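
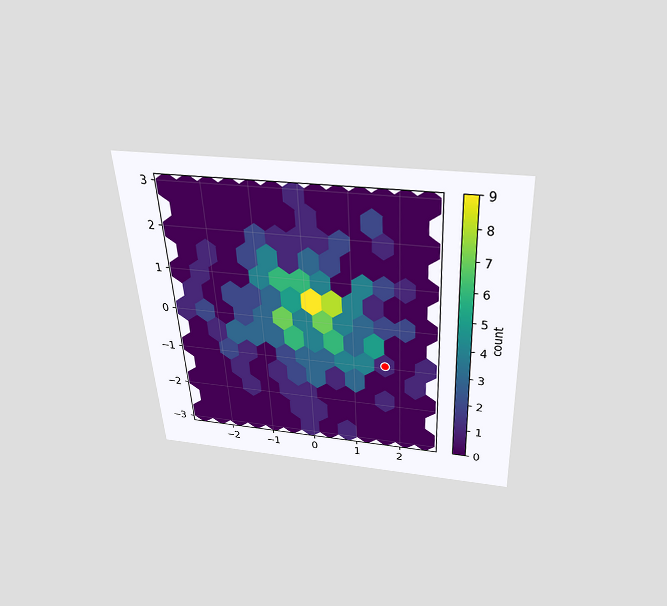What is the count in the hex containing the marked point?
The chart is tilted about 3° counter-clockwise and viewed slightly from above. The marked hex reads 1 on the colorbar.

1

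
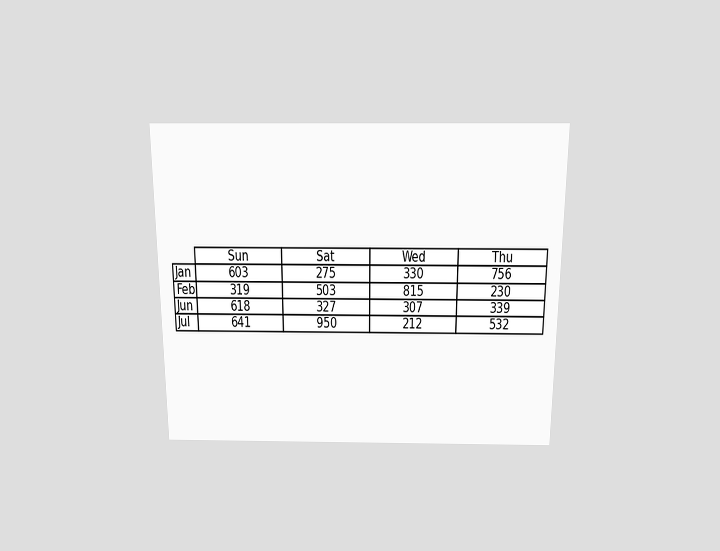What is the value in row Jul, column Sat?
The chart is viewed slightly from above. The (Jul, Sat) cell reads 950.

950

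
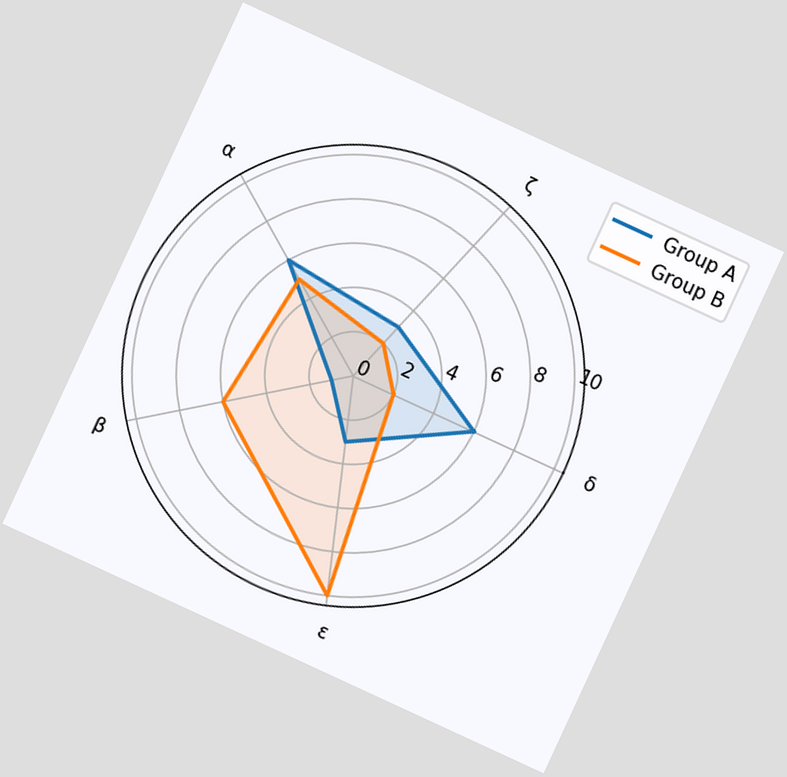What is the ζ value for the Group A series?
3

The chart is tilted about 25° clockwise. On the ζ axis, Group A reaches 3.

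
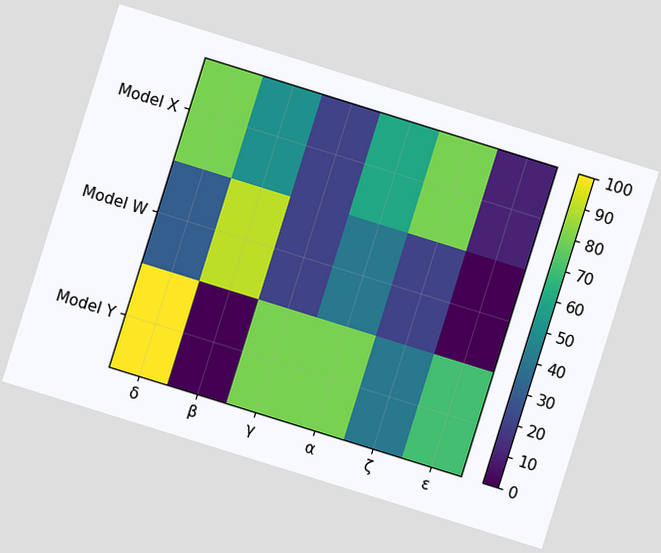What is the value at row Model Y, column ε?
The chart is tilted about 17° clockwise. Matching cell (Model Y, ε) against the colorbar gives 70.

70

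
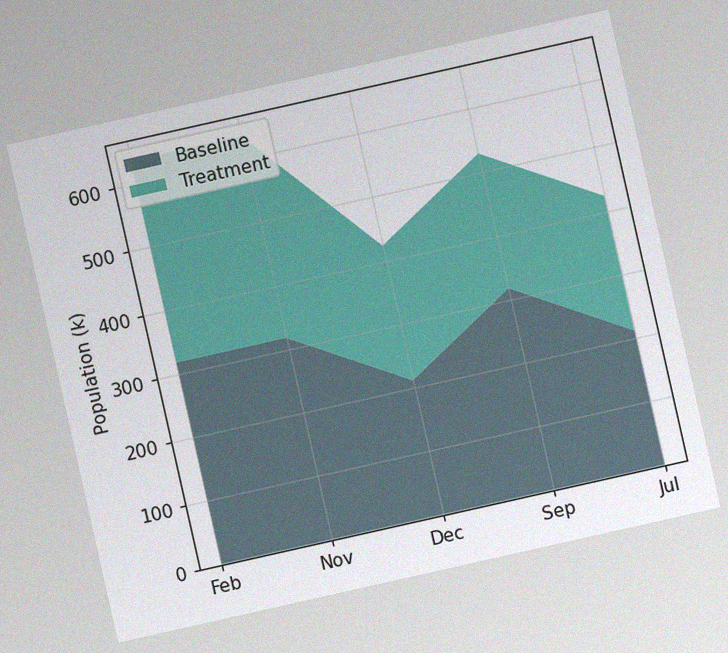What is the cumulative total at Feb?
636k

The chart is tilted about 13° counter-clockwise, with some photo noise. The stacked total at Feb reaches 636k.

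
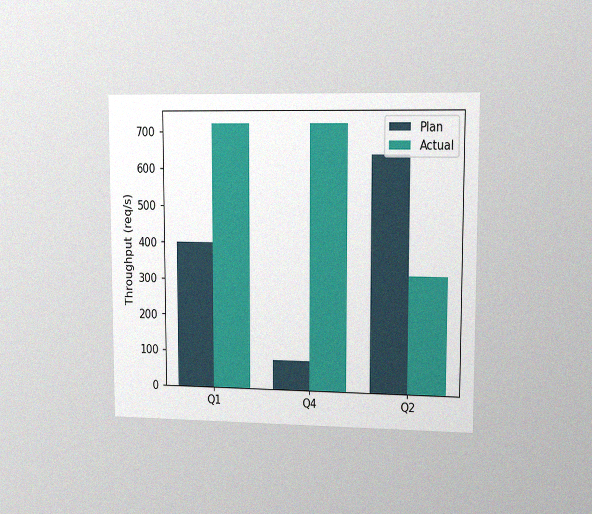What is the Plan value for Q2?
640req/s

The chart is viewed slightly from the right, with some photo noise. The Plan bar at Q2 reaches 640req/s on the y-axis.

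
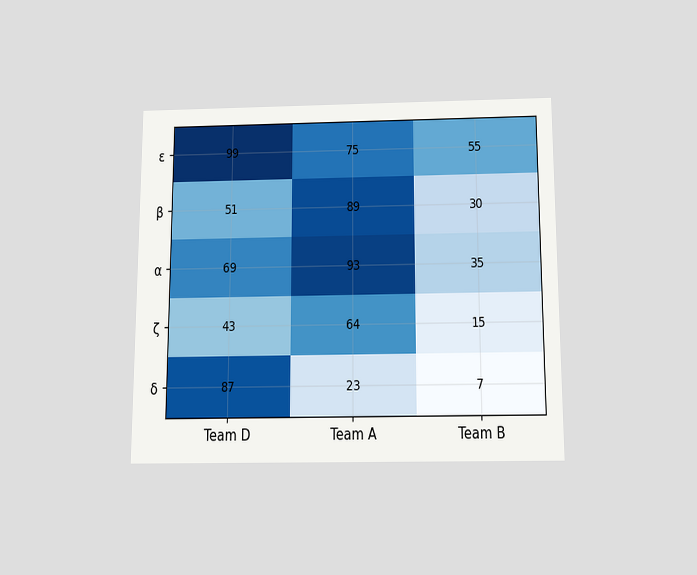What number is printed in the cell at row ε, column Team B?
55

The chart is viewed slightly from below. The (ε, Team B) cell reads 55.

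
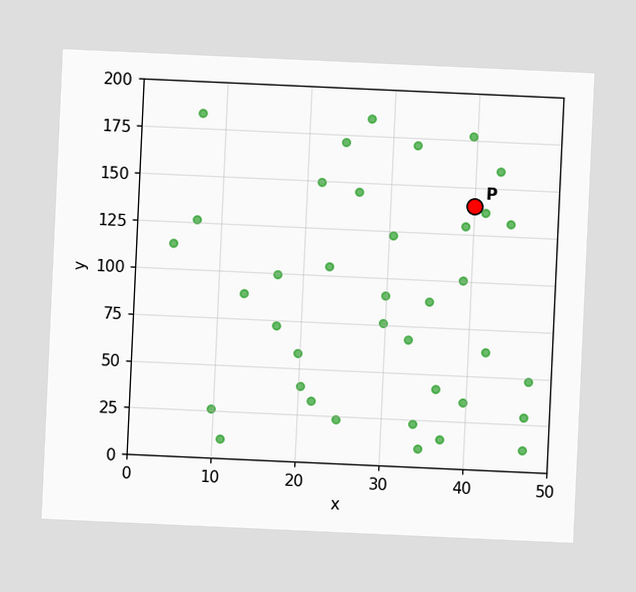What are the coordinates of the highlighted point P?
(40, 140)

The chart is tilted about 3° clockwise. Following the gridlines from P to each axis, P sits at (40, 140).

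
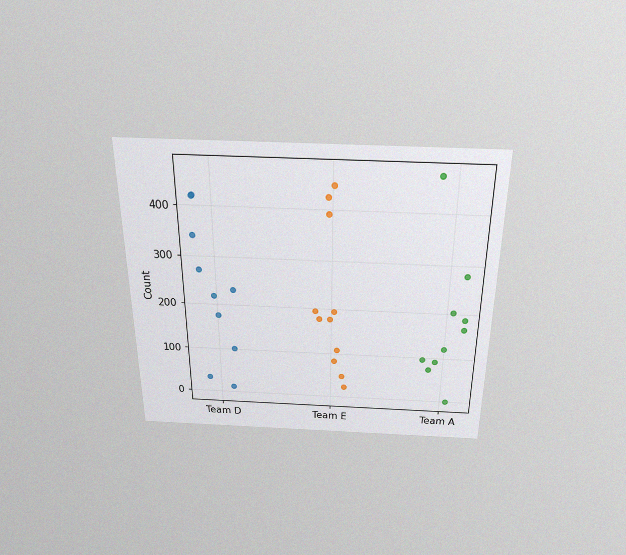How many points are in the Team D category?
10

The chart is viewed slightly from above, with some photo noise. Counting the markers in the Team D column gives 10.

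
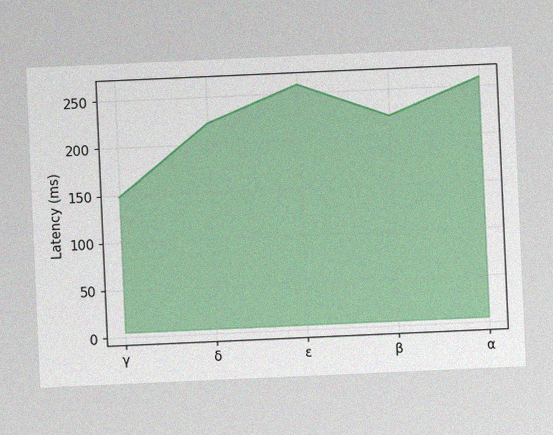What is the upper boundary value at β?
The chart is tilted about 3° counter-clockwise, with some photo noise. At β the upper boundary is at 222ms.

222ms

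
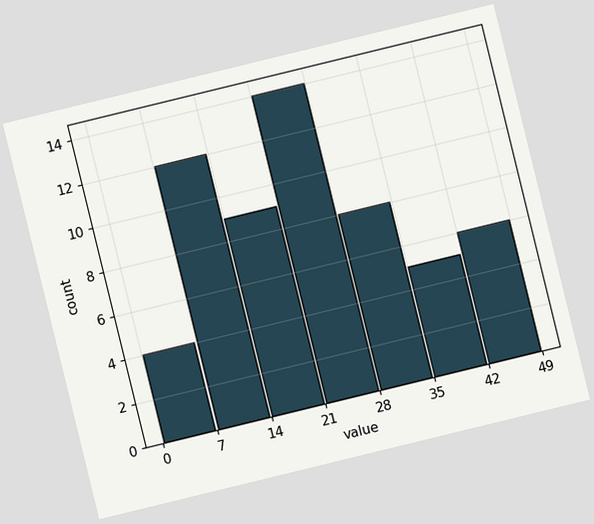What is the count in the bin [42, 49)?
The chart is tilted about 14° counter-clockwise. The [42, 49) bin has height 6.

6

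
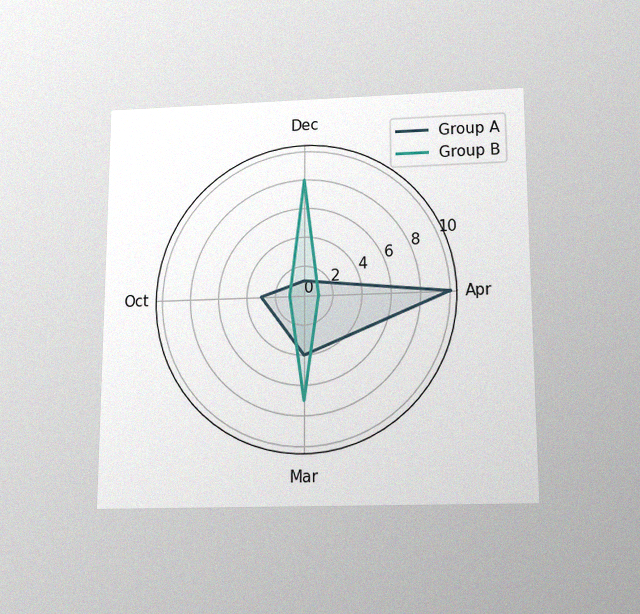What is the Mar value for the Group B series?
7

The chart is viewed slightly from below, with some photo noise. On the Mar axis, Group B reaches 7.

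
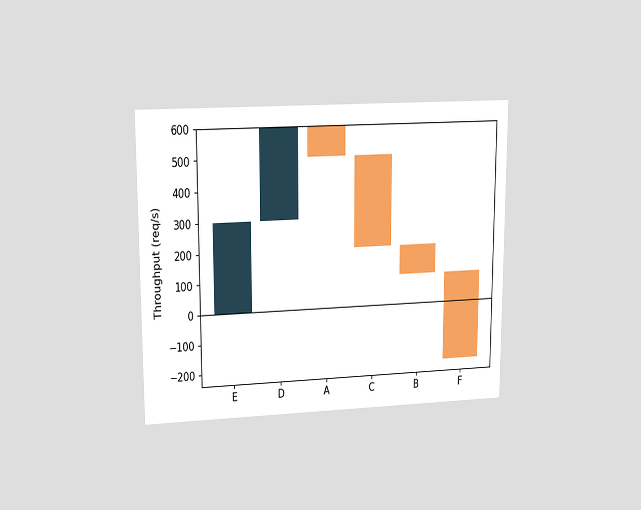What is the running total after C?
The chart is viewed at a slight angle. After C the running total reaches 200req/s.

200req/s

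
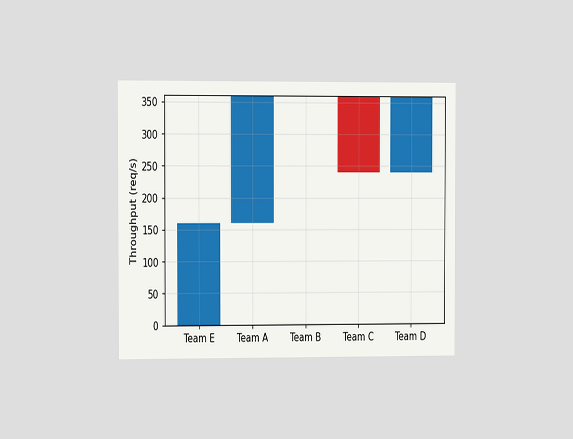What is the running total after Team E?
160req/s

The chart is viewed slightly from the left. After Team E the running total reaches 160req/s.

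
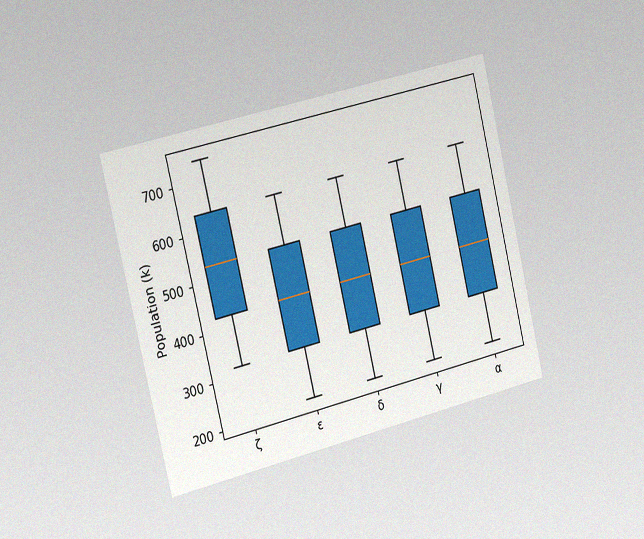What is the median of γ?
The chart is tilted about 13° counter-clockwise and viewed slightly from the left, with some photo noise. The median line in the γ box sits at 424k.

424k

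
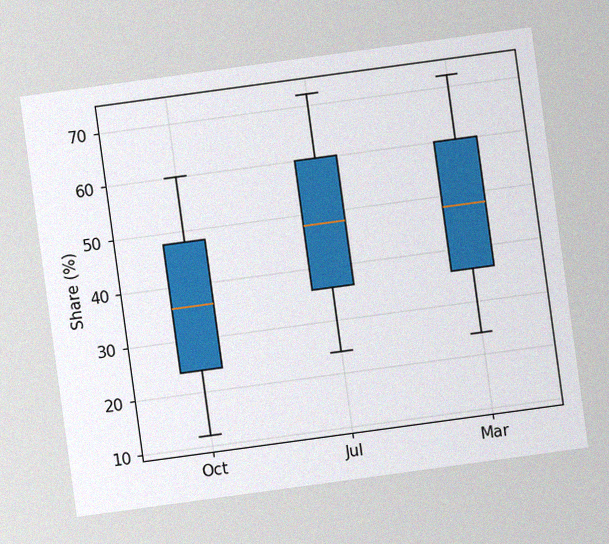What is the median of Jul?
48%

The chart is tilted about 8° counter-clockwise, with some photo noise. The median line in the Jul box sits at 48%.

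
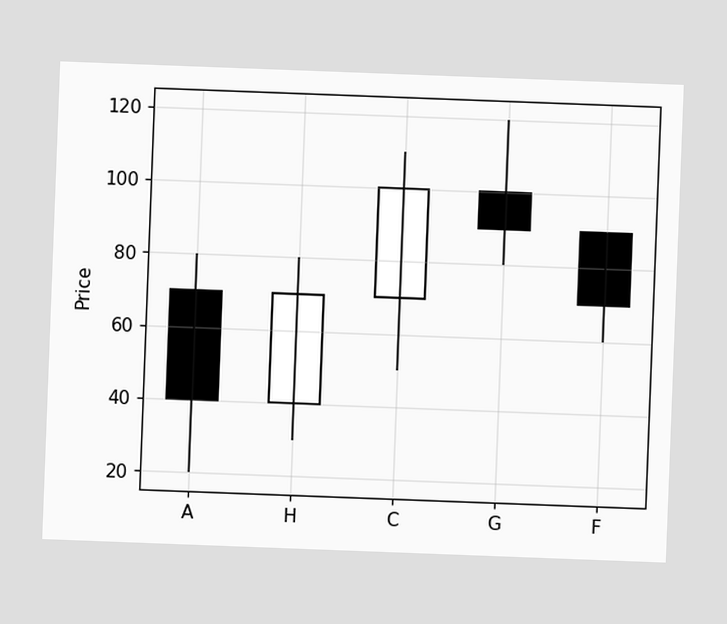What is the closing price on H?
70

The chart is tilted about 2° clockwise. The H candle closes at 70.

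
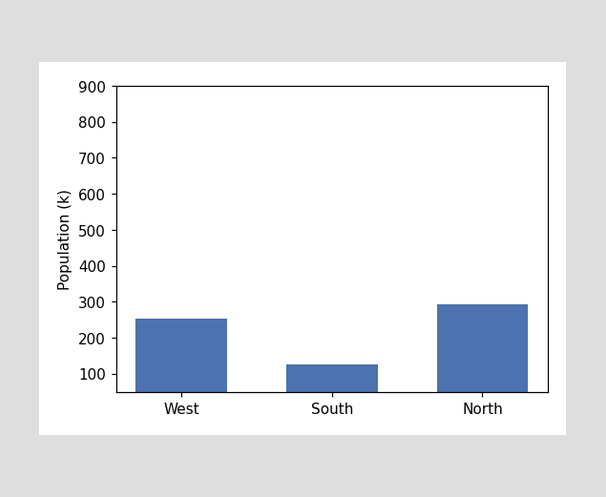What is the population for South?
126k

Reading along the chart's y-axis, the South bar reaches 126k.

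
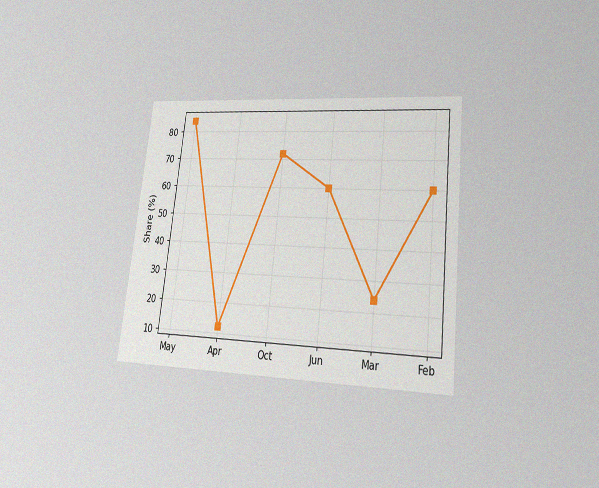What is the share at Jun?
The chart is tilted about 6° clockwise and viewed at a slight angle, with some photo noise. At Jun, the line is at 60%.

60%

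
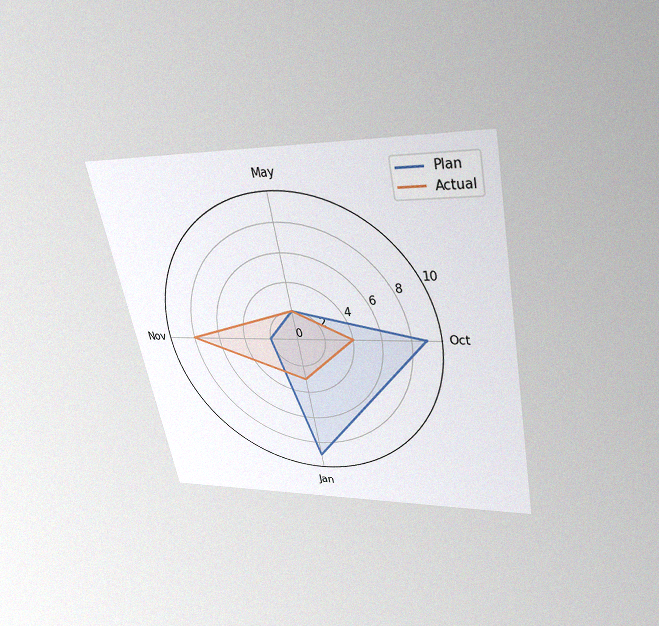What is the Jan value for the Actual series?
The chart is tilted about 12° counter-clockwise and viewed slightly from above, with some photo noise. On the Jan axis, Actual reaches 3.

3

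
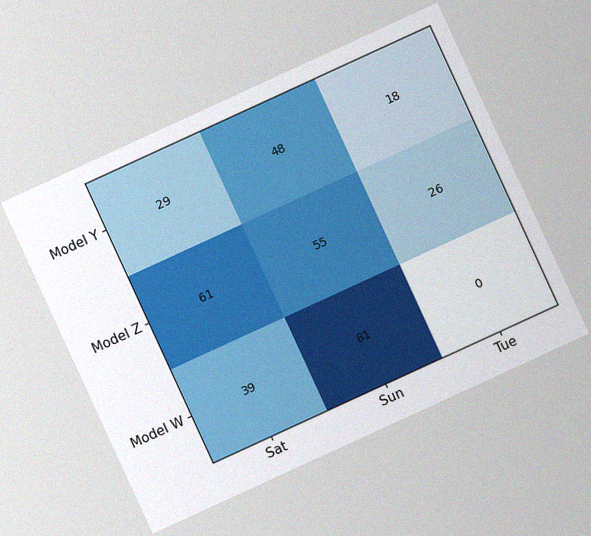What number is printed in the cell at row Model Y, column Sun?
The chart is tilted about 25° counter-clockwise, with some photo noise. The (Model Y, Sun) cell reads 48.

48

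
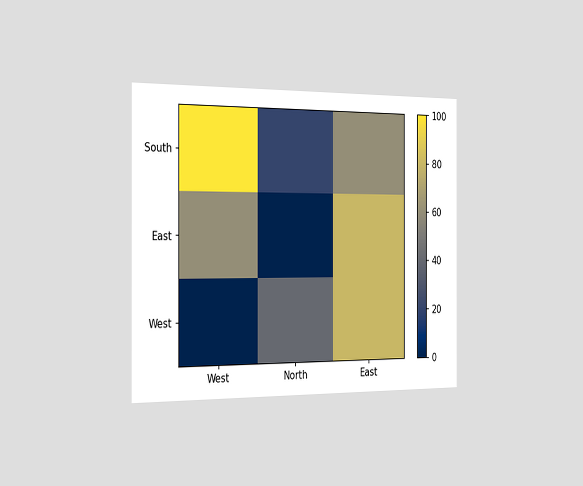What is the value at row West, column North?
The chart is viewed slightly from the left. Matching cell (West, North) against the colorbar gives 40.

40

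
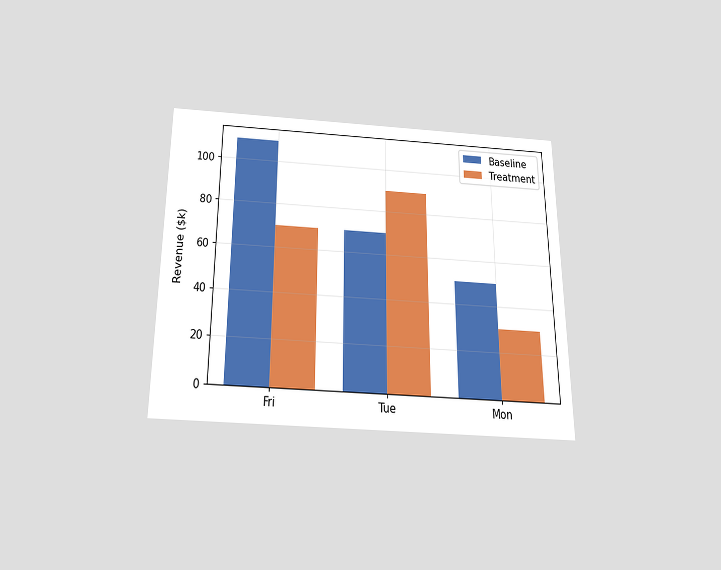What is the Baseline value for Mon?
$50k

The chart is viewed slightly from below. The Baseline bar at Mon reaches $50k on the y-axis.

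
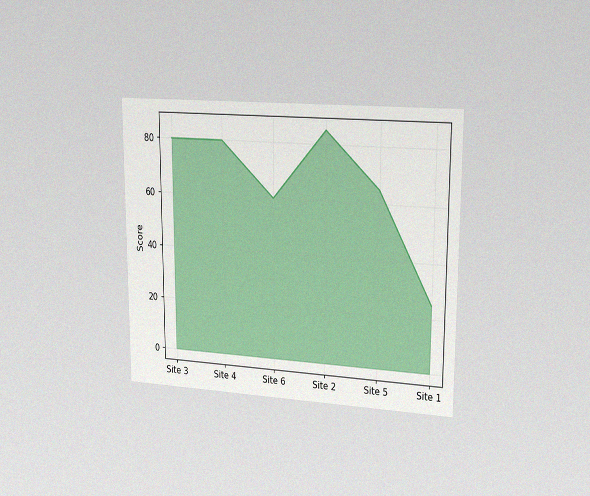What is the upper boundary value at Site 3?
80

The chart is viewed slightly from the right, with some photo noise. At Site 3 the upper boundary is at 80.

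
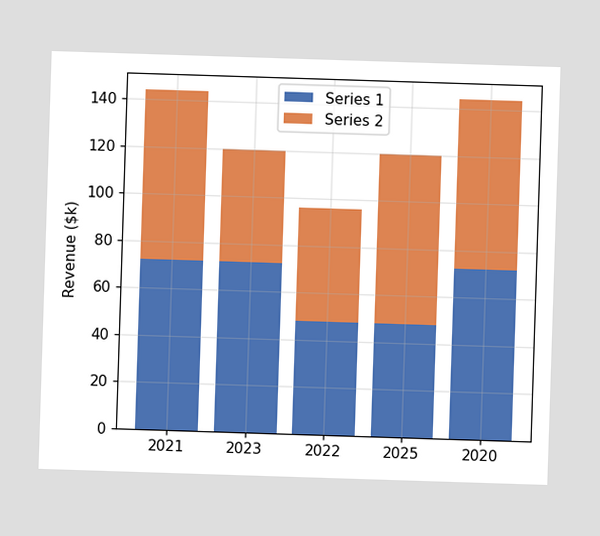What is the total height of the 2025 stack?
$120k

The 2025 stack's top reaches $120k on the y-axis.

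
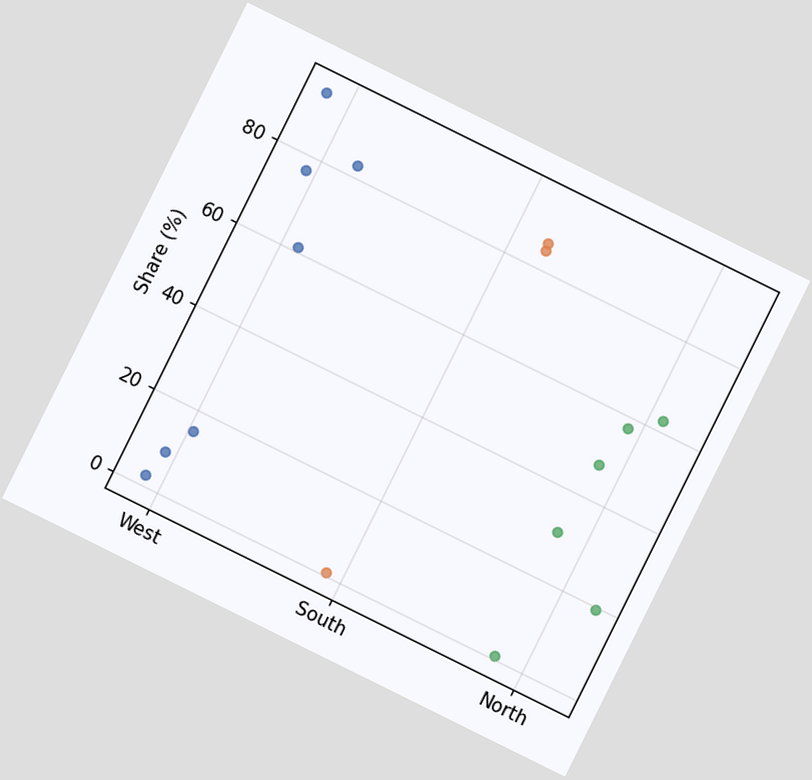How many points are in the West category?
The chart is tilted about 26° clockwise. Counting the markers in the West column gives 7.

7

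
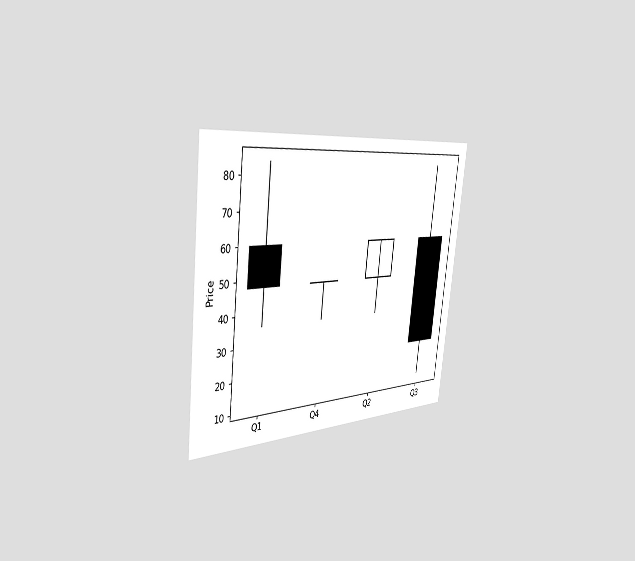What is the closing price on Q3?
24

The chart is tilted about 6° clockwise and viewed slightly from the left. The Q3 candle closes at 24.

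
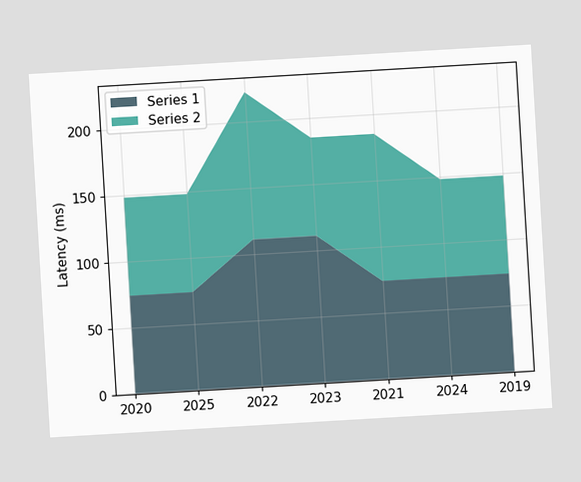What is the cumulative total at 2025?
148ms

The chart is tilted about 3° counter-clockwise. The stacked total at 2025 reaches 148ms.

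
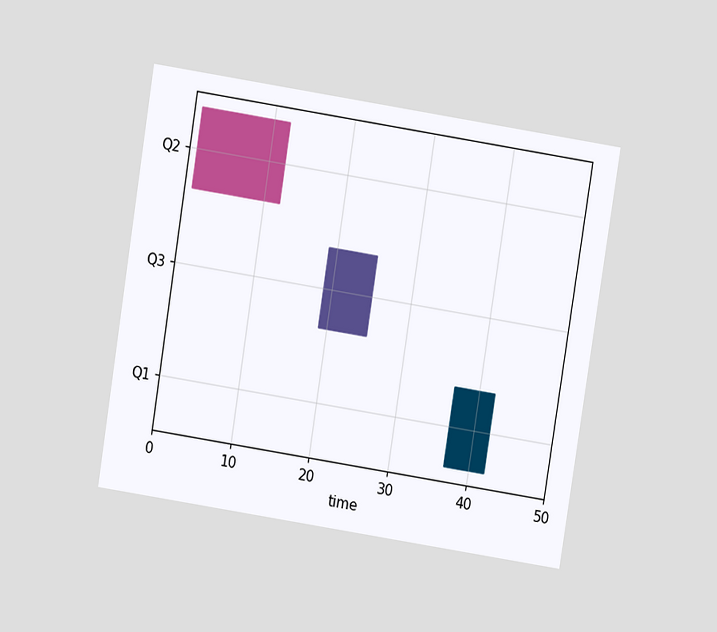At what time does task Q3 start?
The chart is tilted about 9° clockwise and viewed slightly from above. The Q3 bar begins at t=19.

19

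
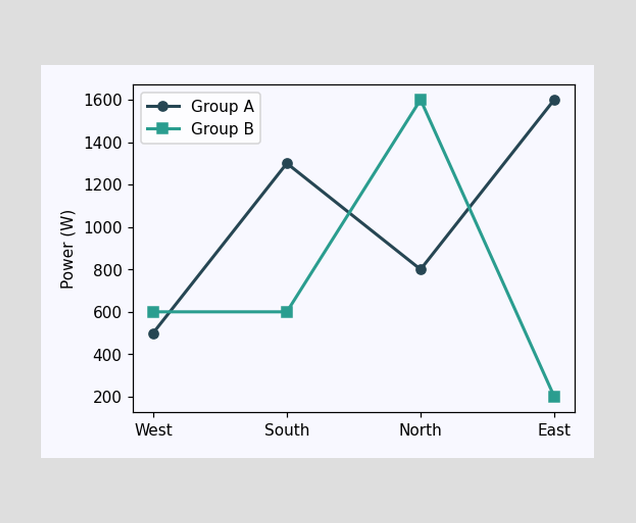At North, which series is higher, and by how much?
At North, Group B sits above the other line by 800W.

Group B, by 800W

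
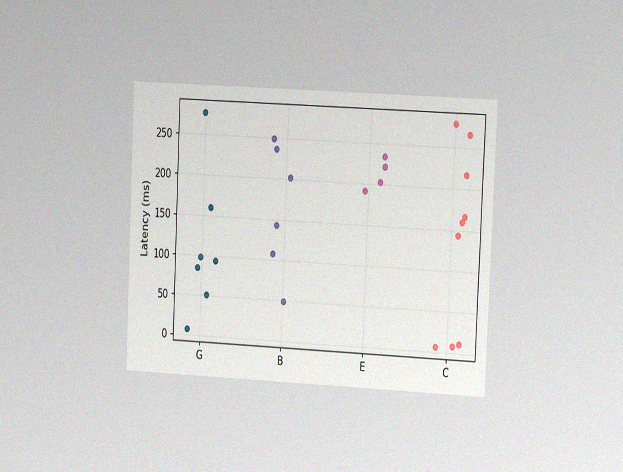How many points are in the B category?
The chart is tilted about 3° clockwise and viewed at a slight angle, with some photo noise. Counting the markers in the B column gives 6.

6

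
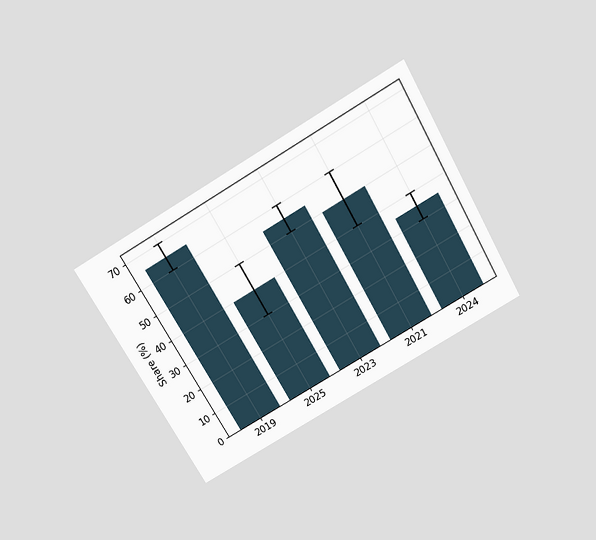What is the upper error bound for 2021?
The chart is tilted about 30° counter-clockwise and viewed slightly from above. The 2021 bar's upper whisker reaches 60%.

60%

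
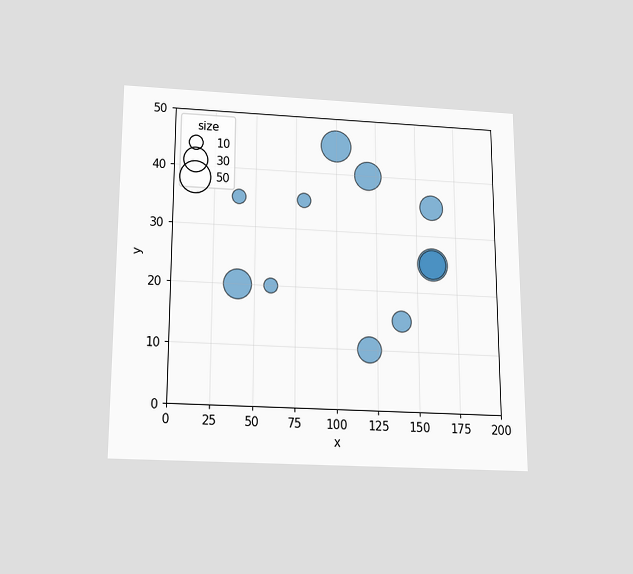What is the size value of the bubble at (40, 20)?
40

The chart is viewed slightly from below. Matching the bubble at (40, 20) against the size legend gives 40.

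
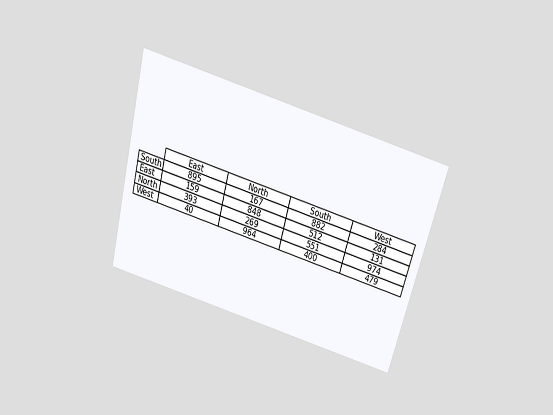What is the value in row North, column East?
The chart is tilted about 15° clockwise and viewed slightly from above. The (North, East) cell reads 393.

393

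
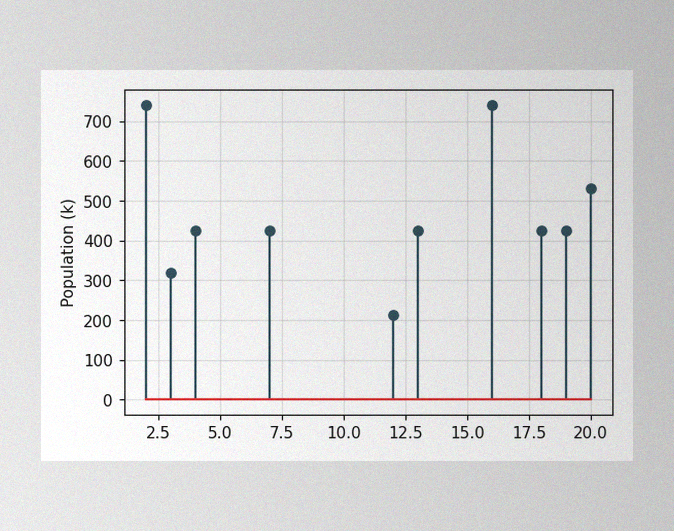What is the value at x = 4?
424k

The image has some photo noise and uneven lighting. The stem at x=4 reaches 424k.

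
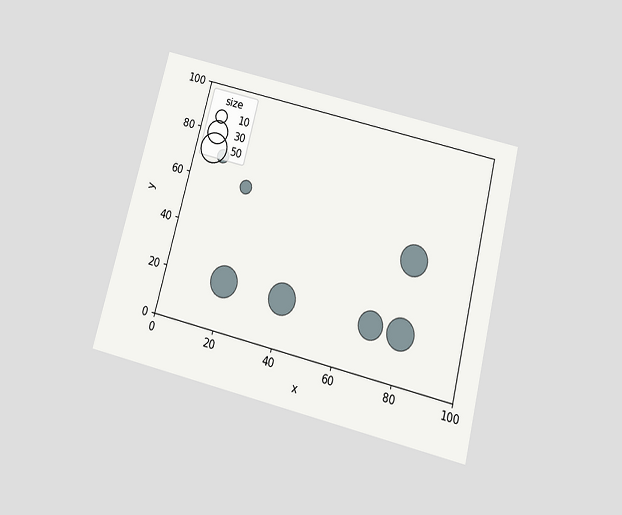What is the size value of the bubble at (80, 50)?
50

The chart is tilted about 14° clockwise and viewed slightly from below. Matching the bubble at (80, 50) against the size legend gives 50.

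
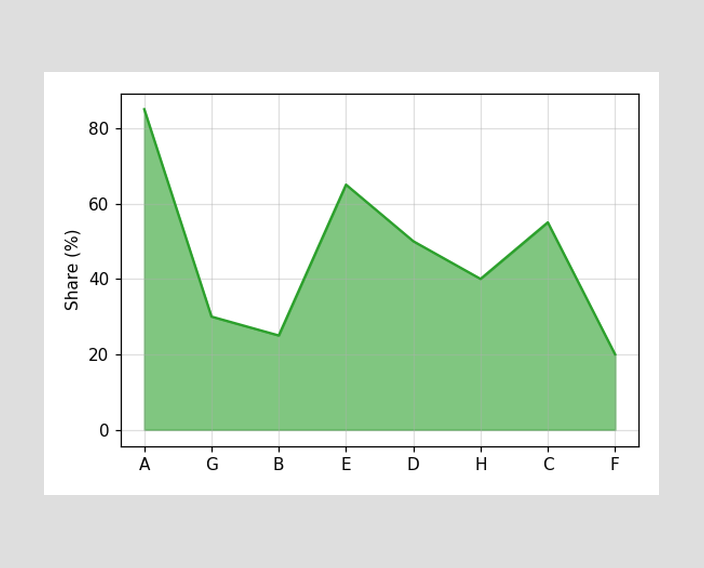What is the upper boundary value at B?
At B the upper boundary is at 25%.

25%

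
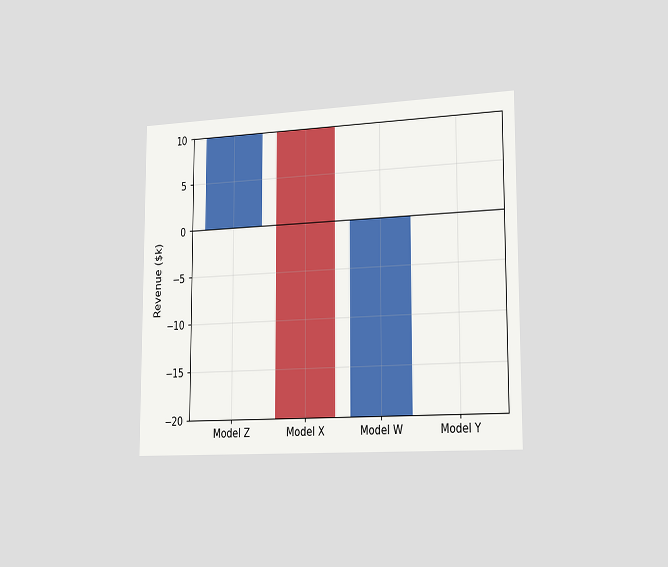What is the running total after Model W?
$0k

The chart is viewed slightly from the right. After Model W the running total reaches $0k.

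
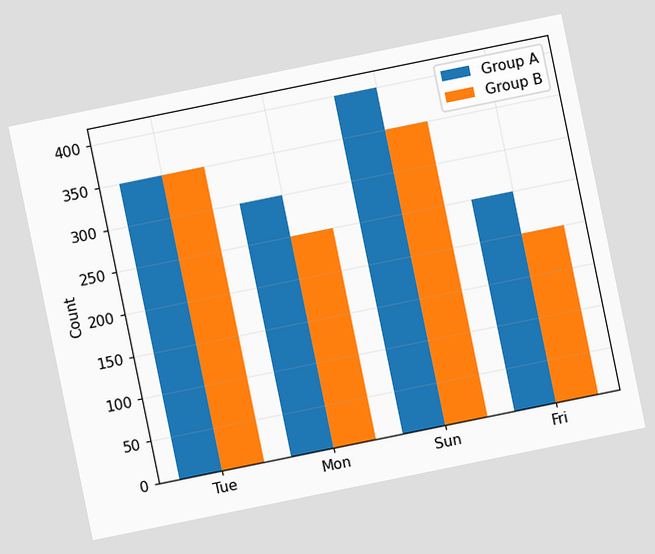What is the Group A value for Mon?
300

The chart is tilted about 12° counter-clockwise. The Group A bar at Mon reaches 300 on the y-axis.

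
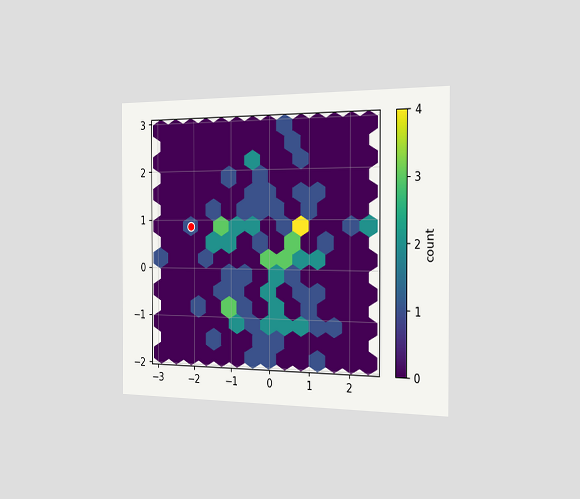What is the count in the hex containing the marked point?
The chart is viewed slightly from the right. The marked hex reads 1 on the colorbar.

1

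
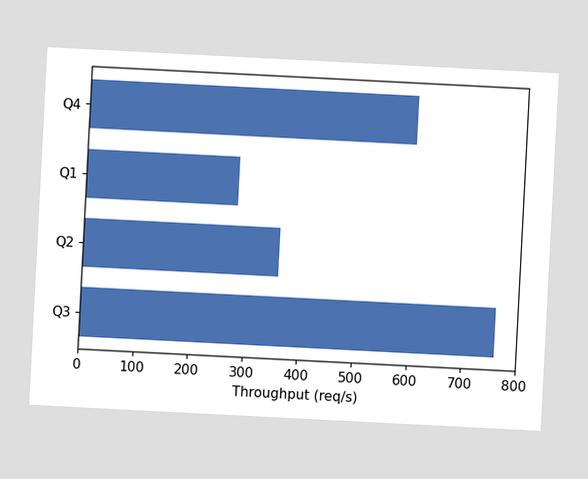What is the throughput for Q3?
The chart is tilted about 3° clockwise. Reading along the chart's x-axis, the Q3 bar reaches 760req/s.

760req/s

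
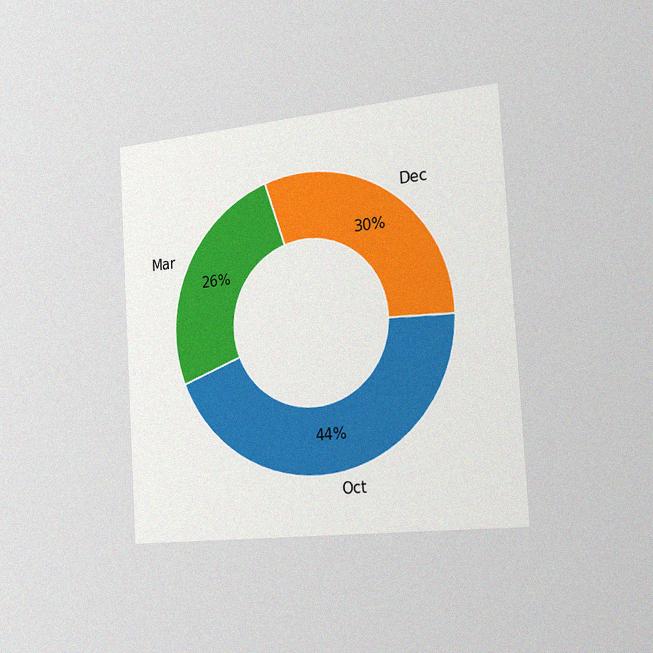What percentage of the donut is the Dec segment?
30%

The chart is tilted about 3° counter-clockwise and viewed slightly from the right, with some photo noise. The Dec segment takes up 30% of the ring.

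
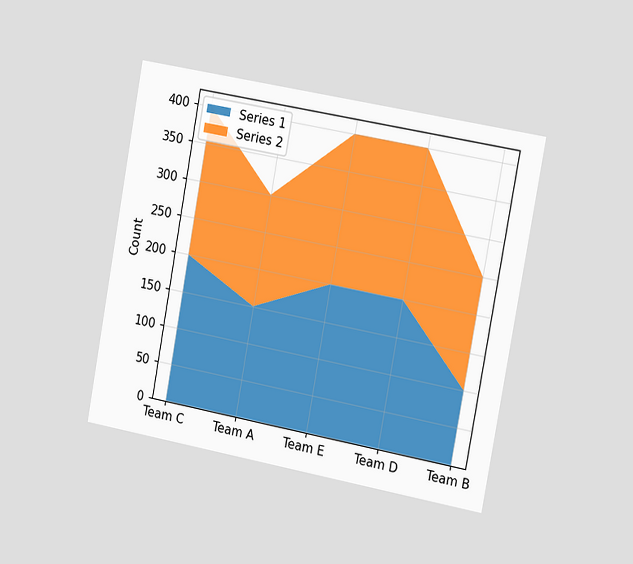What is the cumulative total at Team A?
The chart is tilted about 10° clockwise and viewed slightly from the right. The stacked total at Team A reaches 300.

300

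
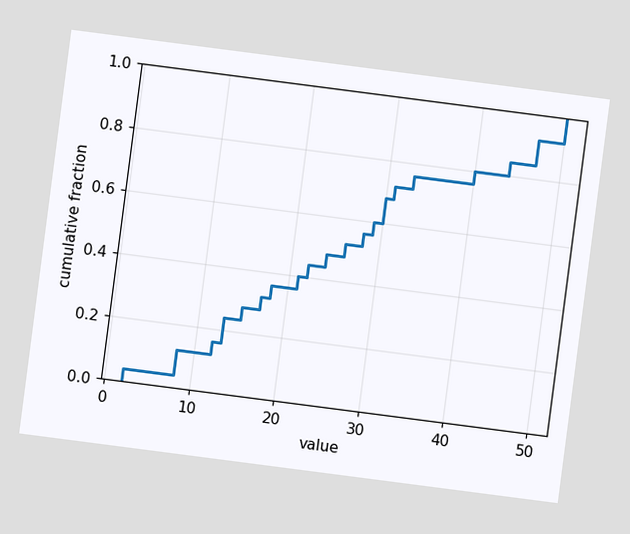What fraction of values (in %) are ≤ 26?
The chart is tilted about 7° clockwise. At x=26 the ECDF step is at 52%.

52%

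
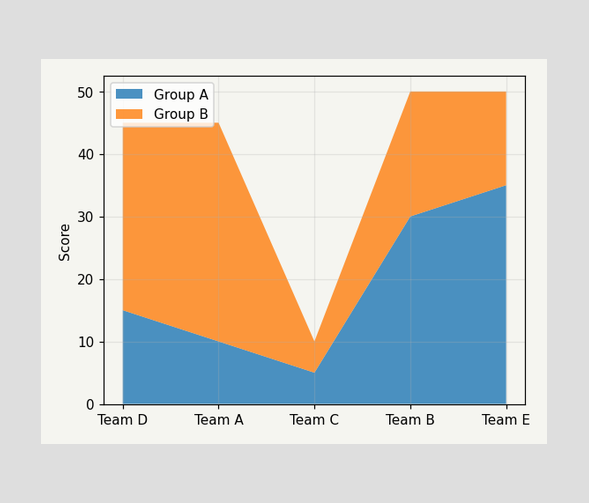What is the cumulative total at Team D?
The stacked total at Team D reaches 45.

45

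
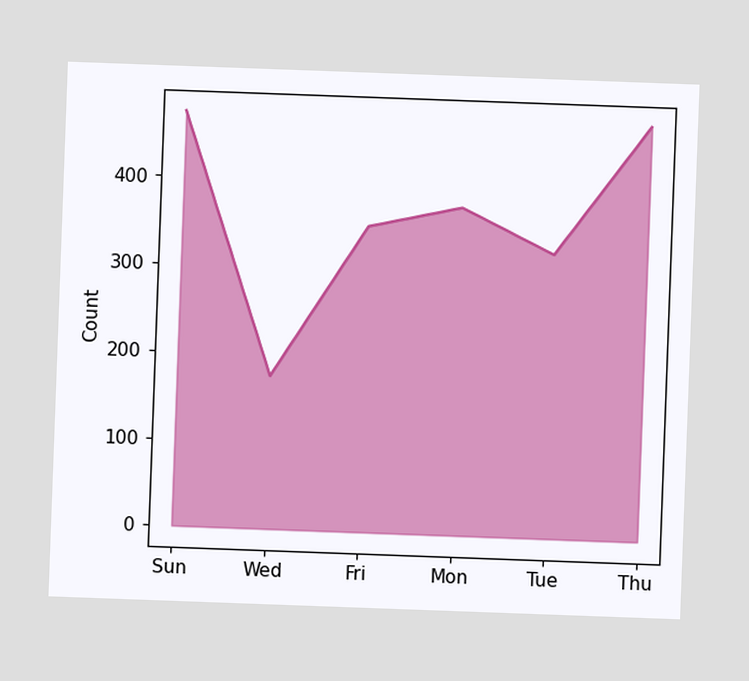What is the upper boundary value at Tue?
The chart is tilted about 2° clockwise. At Tue the upper boundary is at 325.

325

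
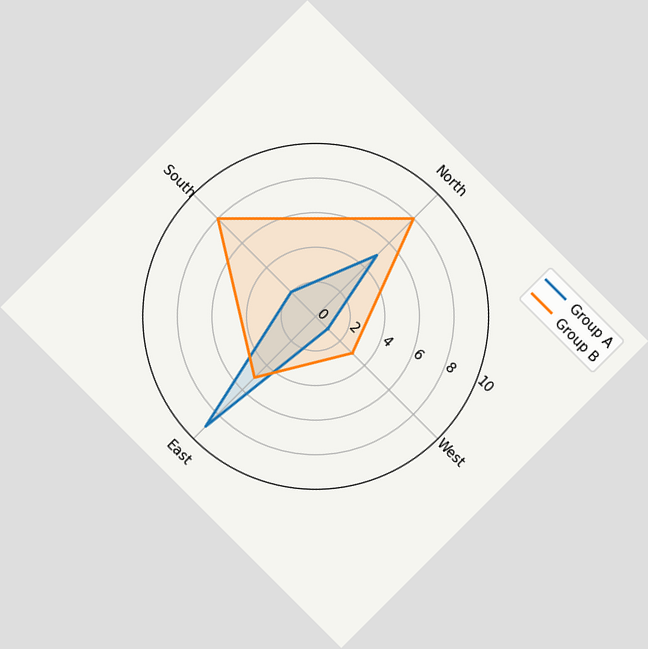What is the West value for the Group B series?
The chart is tilted about 45° clockwise. On the West axis, Group B reaches 3.

3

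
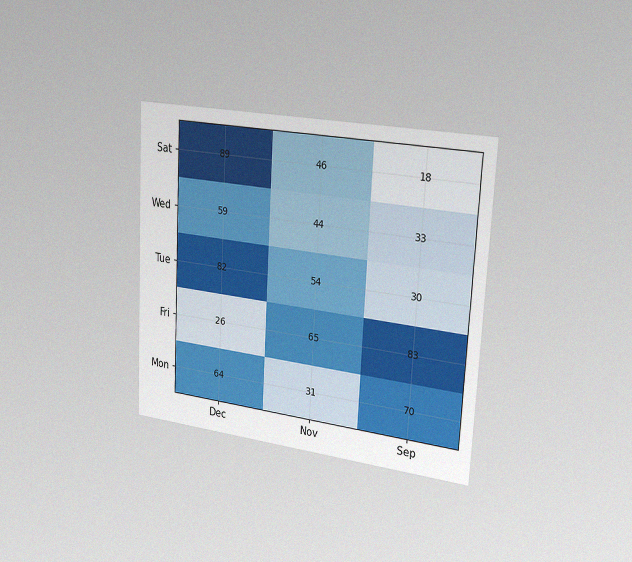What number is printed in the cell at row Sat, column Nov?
46

The chart is tilted about 3° clockwise and viewed slightly from the right, with some photo noise. The (Sat, Nov) cell reads 46.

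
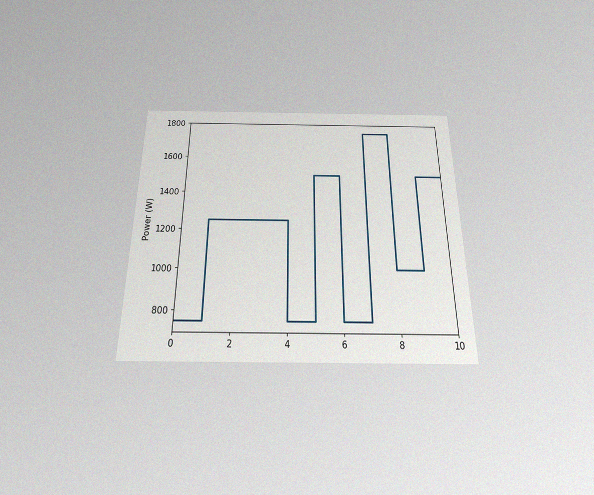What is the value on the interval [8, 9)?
The chart is viewed slightly from below, with some photo noise. On [8, 9) the step sits at 1000W.

1000W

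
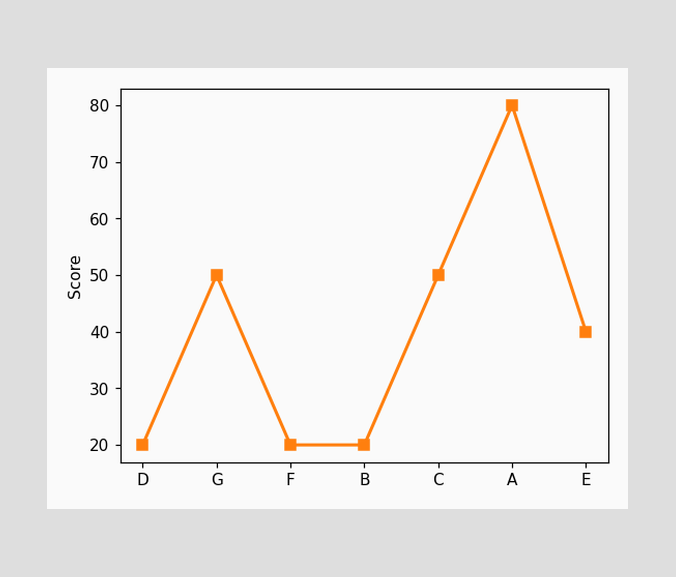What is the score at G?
50

At G, the line is at 50.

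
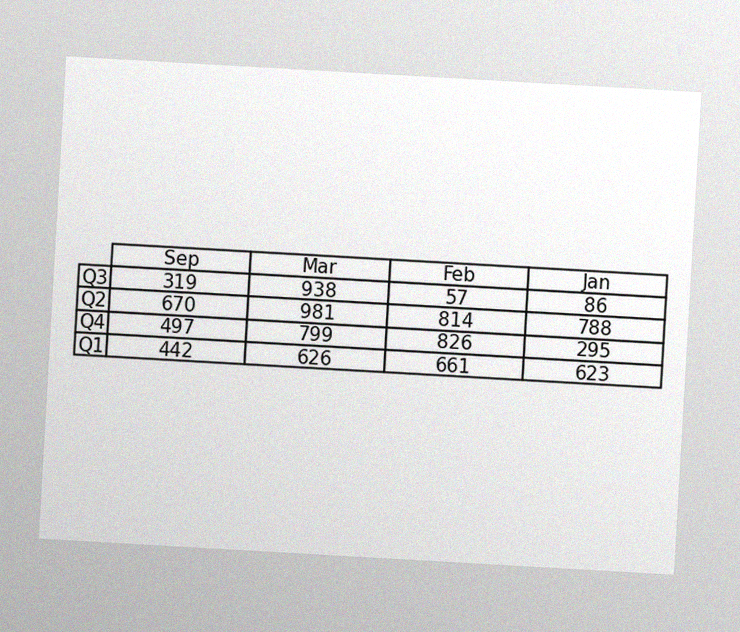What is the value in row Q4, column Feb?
The chart is tilted about 3° clockwise, with some photo noise. The (Q4, Feb) cell reads 826.

826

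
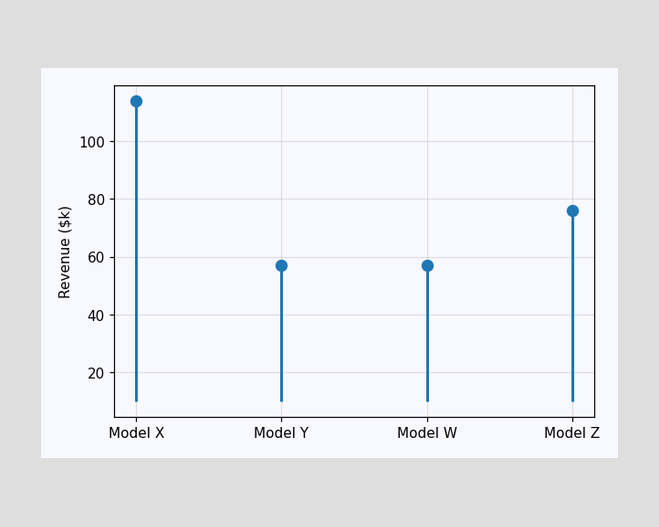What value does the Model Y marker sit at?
$57k

The Model Y marker sits at $57k.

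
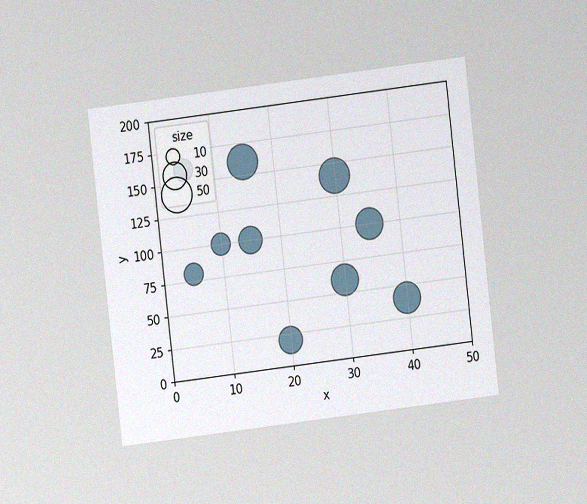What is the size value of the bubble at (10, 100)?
The chart is tilted about 7° counter-clockwise and viewed at a slight angle, with some photo noise. Matching the bubble at (10, 100) against the size legend gives 20.

20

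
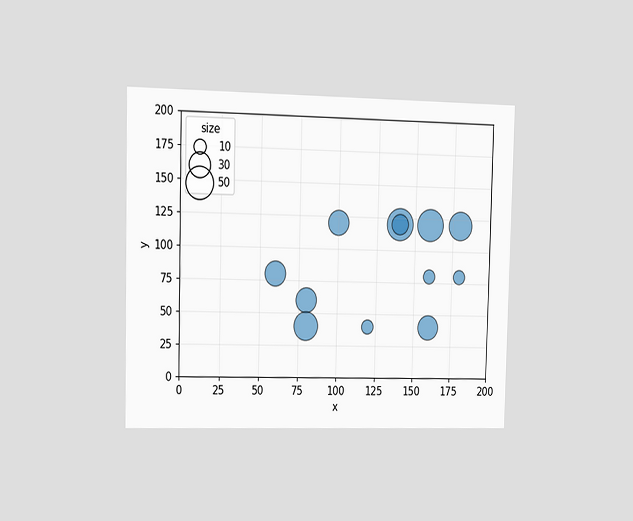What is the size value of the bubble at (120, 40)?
The chart is viewed at a slight angle. Matching the bubble at (120, 40) against the size legend gives 10.

10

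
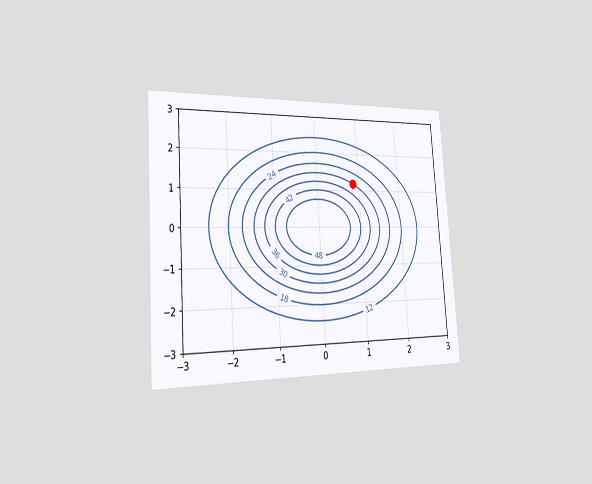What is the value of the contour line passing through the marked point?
30

The chart is tilted about 4° counter-clockwise and viewed slightly from the left. The marked point sits on the contour labelled 30.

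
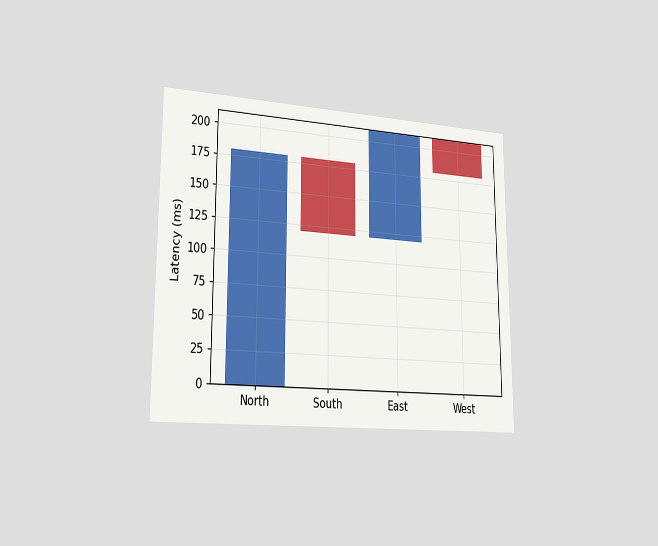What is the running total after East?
210ms

The chart is viewed slightly from the left. After East the running total reaches 210ms.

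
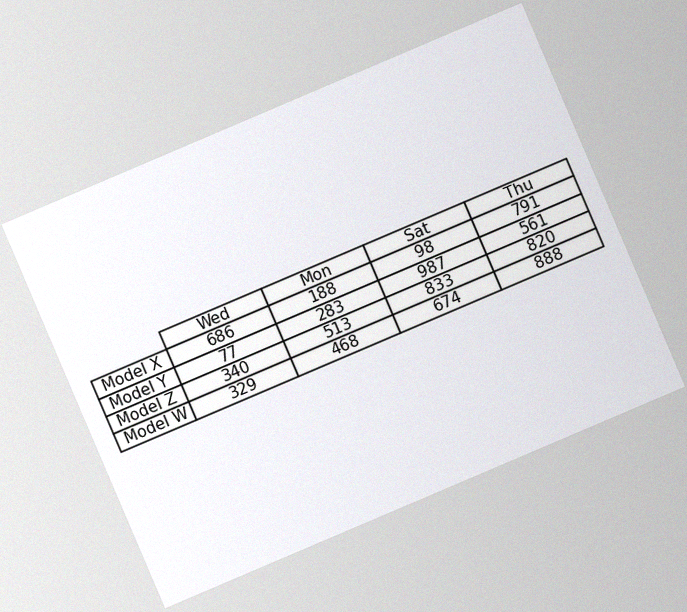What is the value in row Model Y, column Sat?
987

The chart is tilted about 23° counter-clockwise, with some photo noise. The (Model Y, Sat) cell reads 987.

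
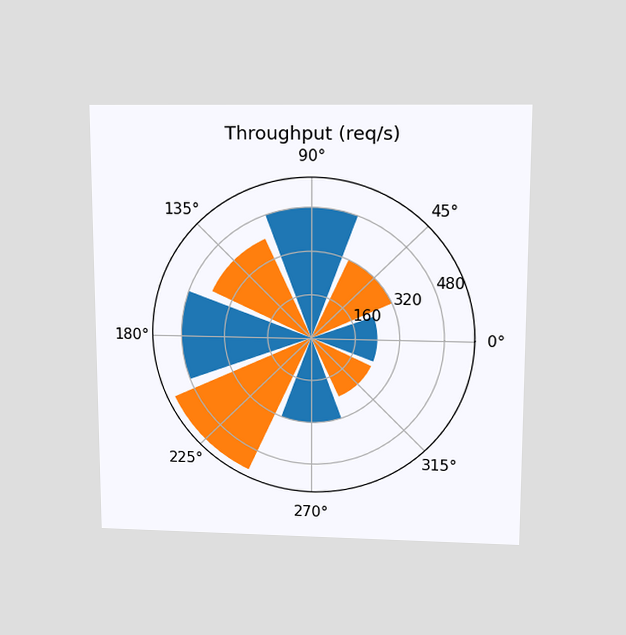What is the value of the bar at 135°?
400req/s

The chart is viewed slightly from above. The bar at 135° reaches 400req/s on the radial axis.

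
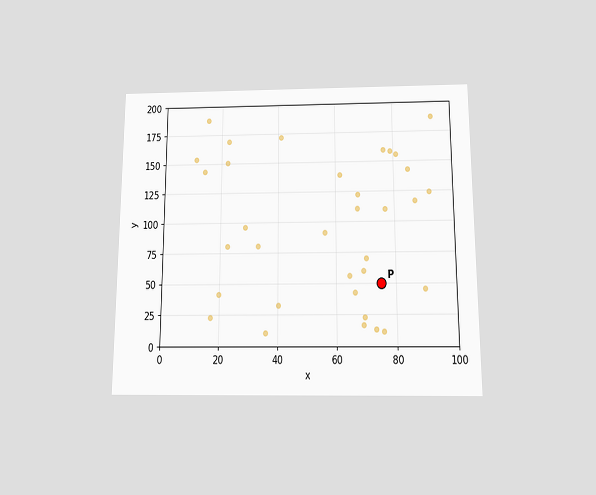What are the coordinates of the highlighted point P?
(75, 50)

The chart is viewed slightly from below. Following the gridlines from P to each axis, P sits at (75, 50).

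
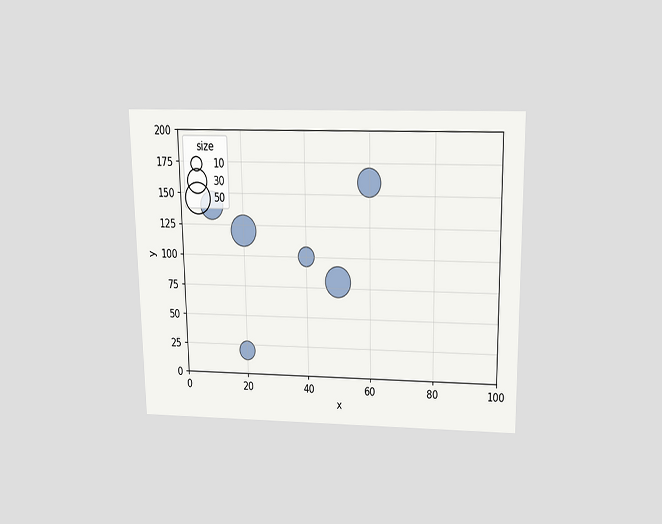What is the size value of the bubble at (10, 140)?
The chart is viewed slightly from above. Matching the bubble at (10, 140) against the size legend gives 40.

40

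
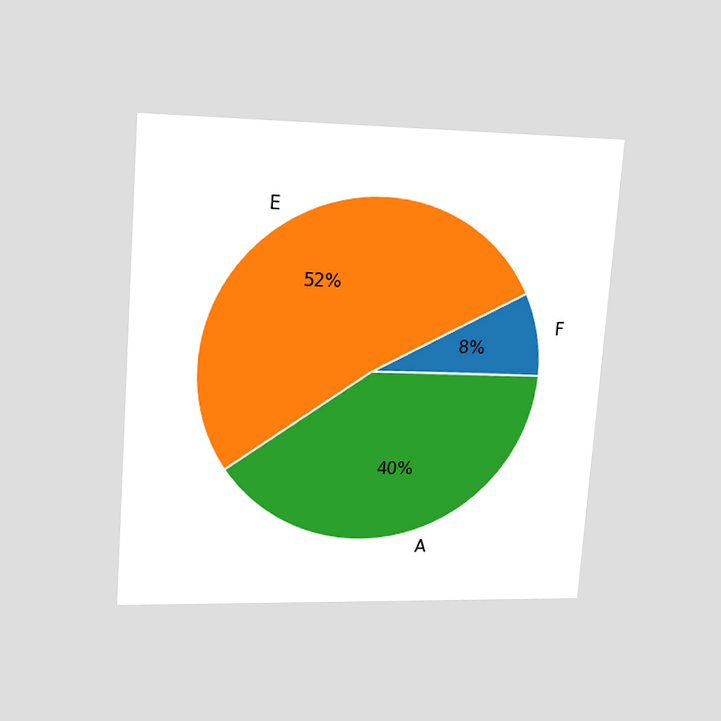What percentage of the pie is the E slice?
The chart is tilted about 4° clockwise and viewed at a slight angle. The E slice takes up 52% of the pie.

52%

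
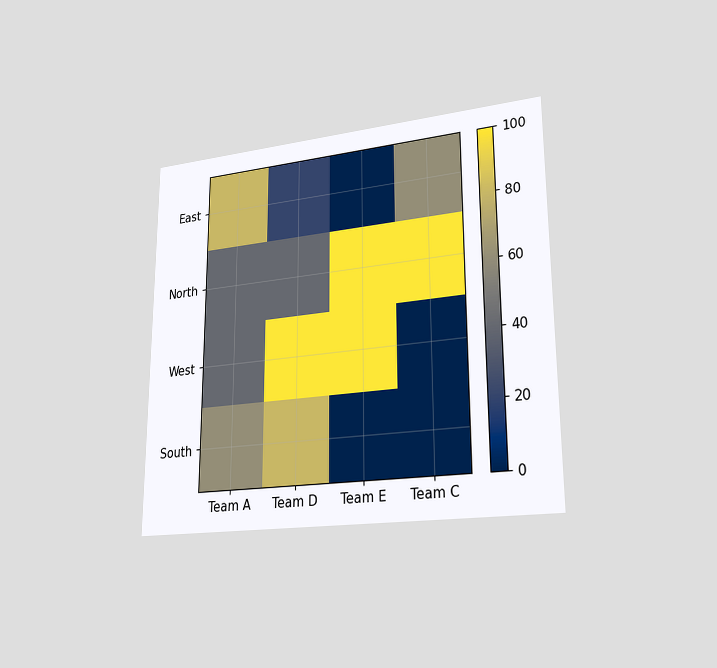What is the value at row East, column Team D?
20

The chart is viewed slightly from the right. Matching cell (East, Team D) against the colorbar gives 20.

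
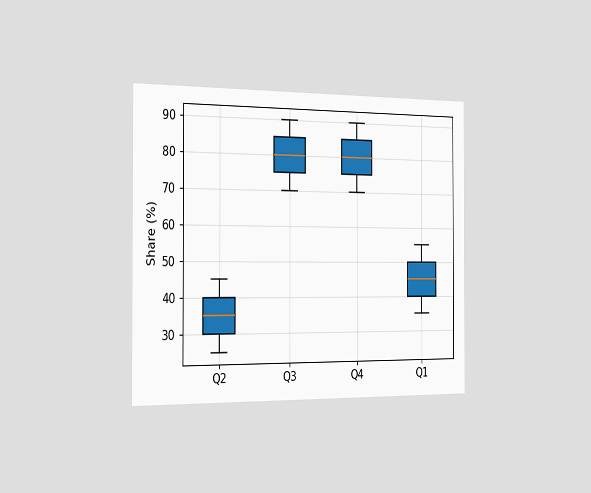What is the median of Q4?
80%

The chart is viewed slightly from the left. The median line in the Q4 box sits at 80%.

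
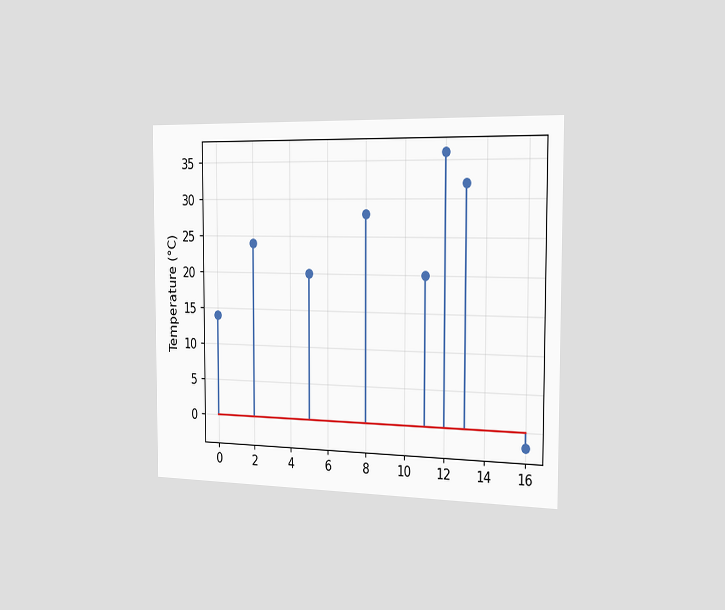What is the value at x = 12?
The chart is viewed slightly from the right. The stem at x=12 reaches 36°C.

36°C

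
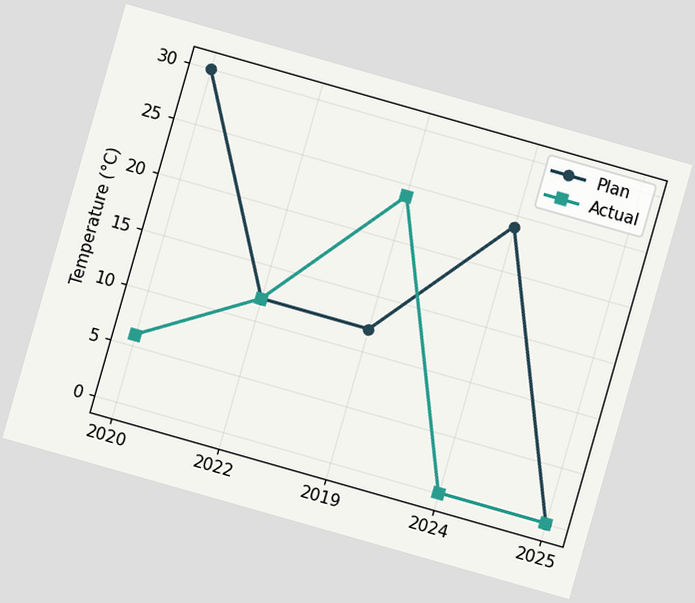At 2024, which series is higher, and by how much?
Plan, by 24°C

The chart is tilted about 16° clockwise. At 2024, Plan sits above the other line by 24°C.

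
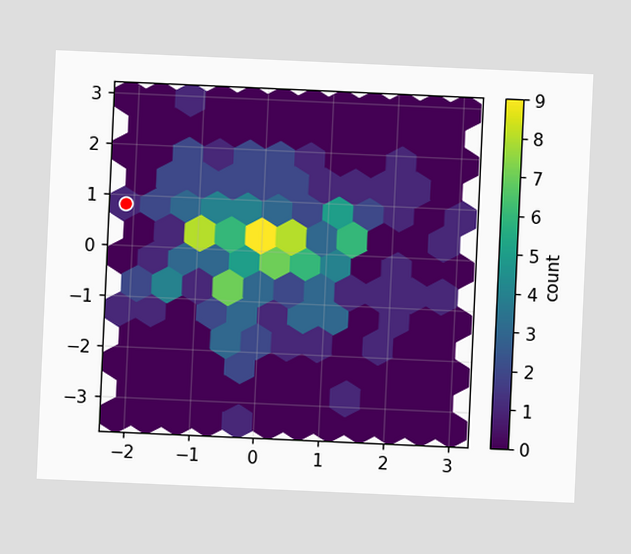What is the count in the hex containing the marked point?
The chart is tilted about 3° clockwise. The marked hex reads 1 on the colorbar.

1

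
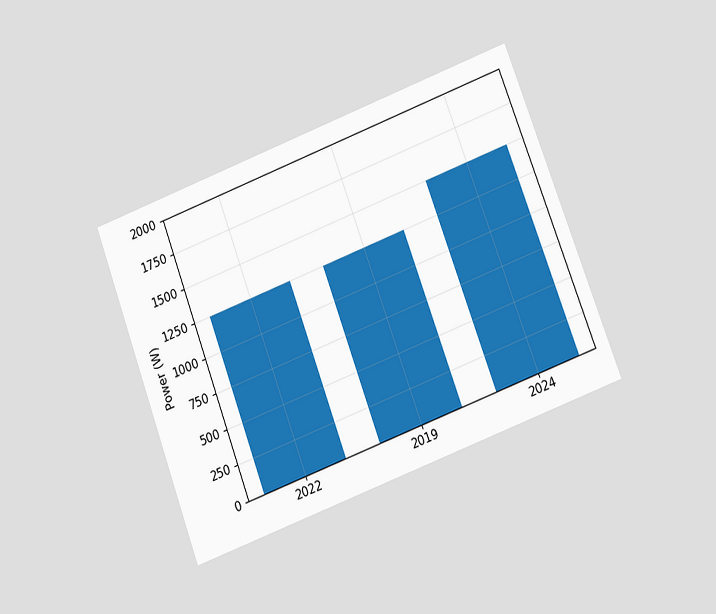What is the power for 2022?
The chart is tilted about 21° counter-clockwise and viewed at a slight angle. Reading along the chart's y-axis, the 2022 bar reaches 1250W.

1250W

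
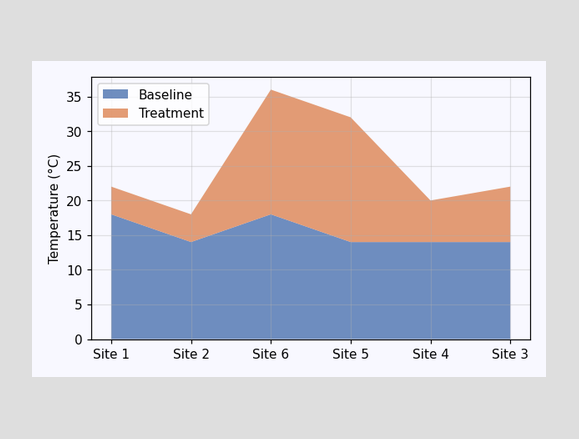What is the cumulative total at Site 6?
36°C

The stacked total at Site 6 reaches 36°C.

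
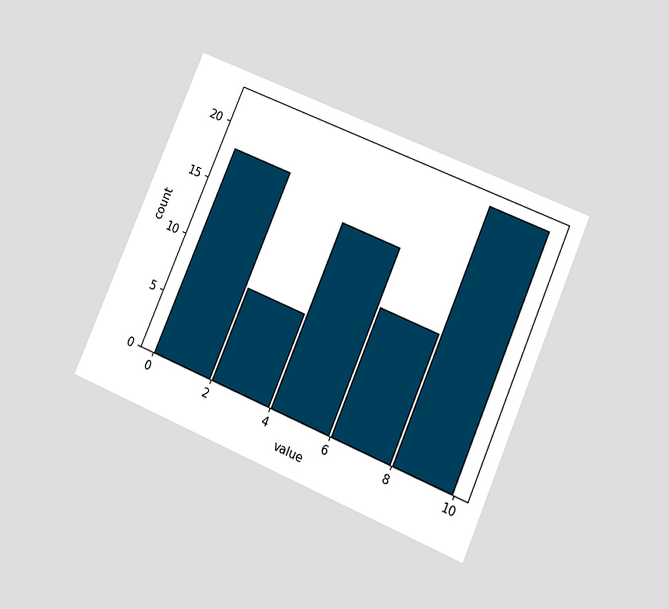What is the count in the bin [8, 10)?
22

The chart is tilted about 23° clockwise and viewed at a slight angle. The [8, 10) bin has height 22.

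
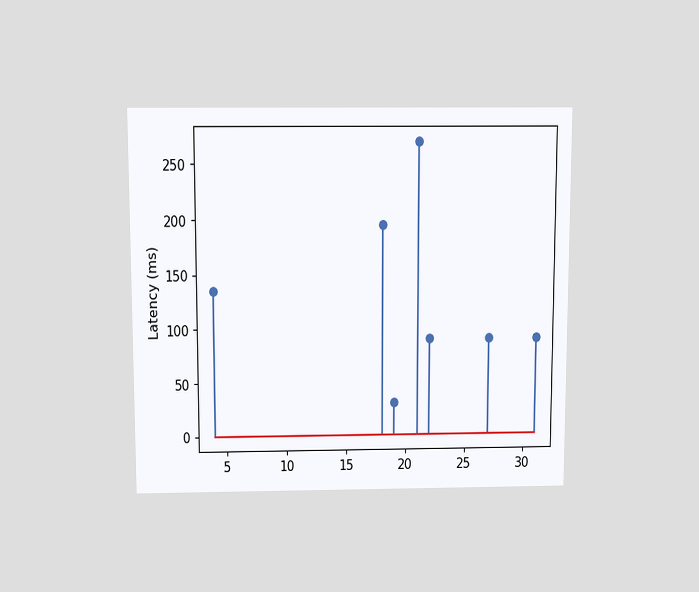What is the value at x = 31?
The chart is viewed slightly from above. The stem at x=31 reaches 90ms.

90ms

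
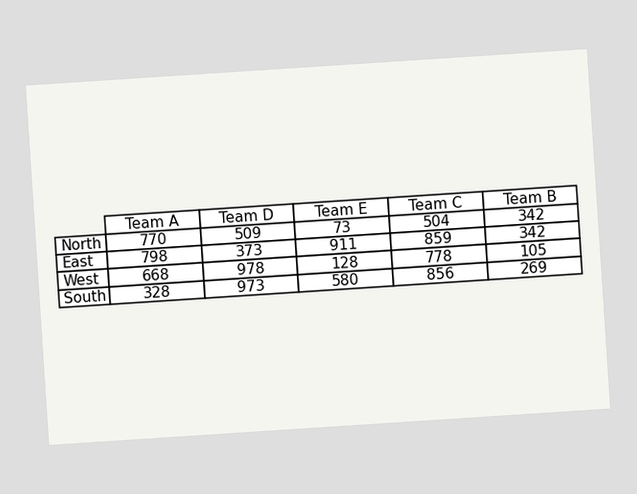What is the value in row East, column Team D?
373

The chart is tilted about 4° counter-clockwise. The (East, Team D) cell reads 373.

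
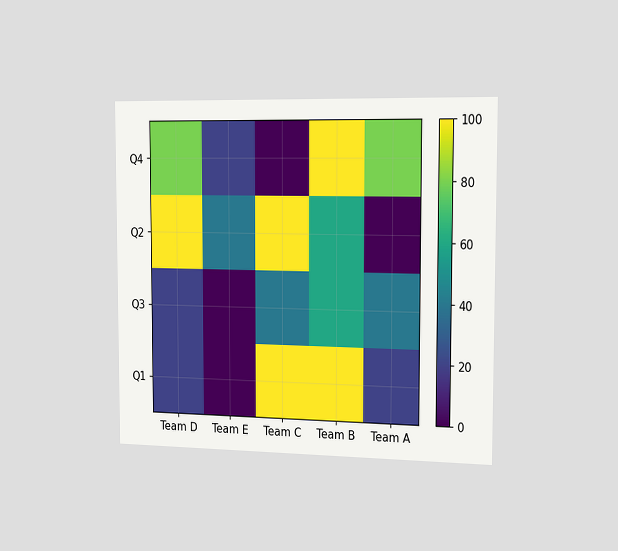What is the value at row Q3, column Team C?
The chart is viewed slightly from the right. Matching cell (Q3, Team C) against the colorbar gives 40.

40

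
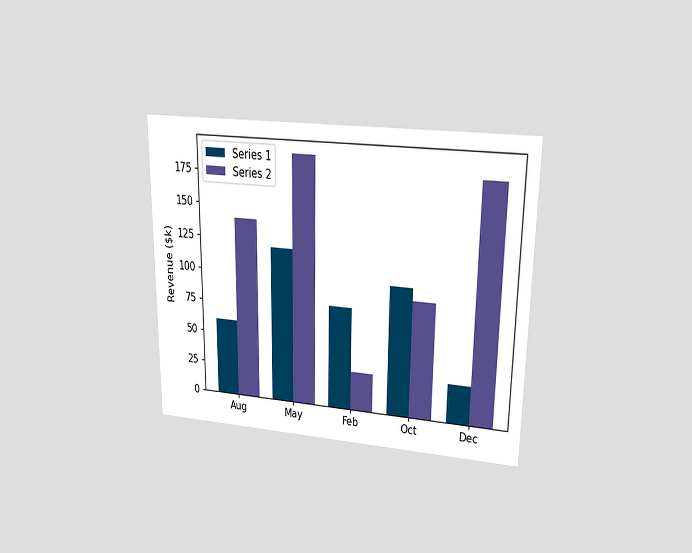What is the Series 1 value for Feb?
The chart is viewed at a slight angle. The Series 1 bar at Feb reaches $80k on the y-axis.

$80k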